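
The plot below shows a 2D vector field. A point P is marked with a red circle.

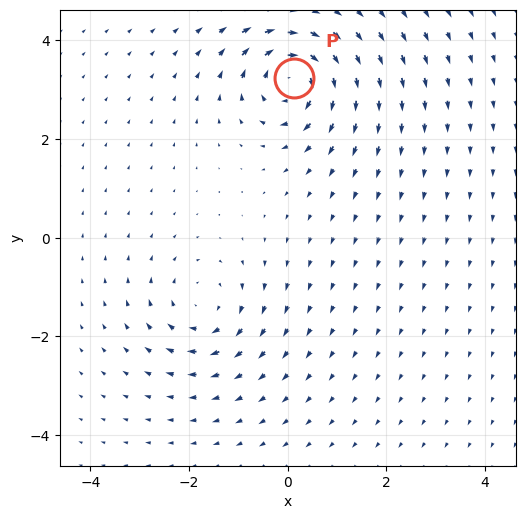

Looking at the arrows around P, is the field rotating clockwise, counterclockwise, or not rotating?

clockwise

Near P at (0.1, 3.2) the arrows circulate clockwise. The curl (z-component) there is about -7; negative curl means clockwise rotation.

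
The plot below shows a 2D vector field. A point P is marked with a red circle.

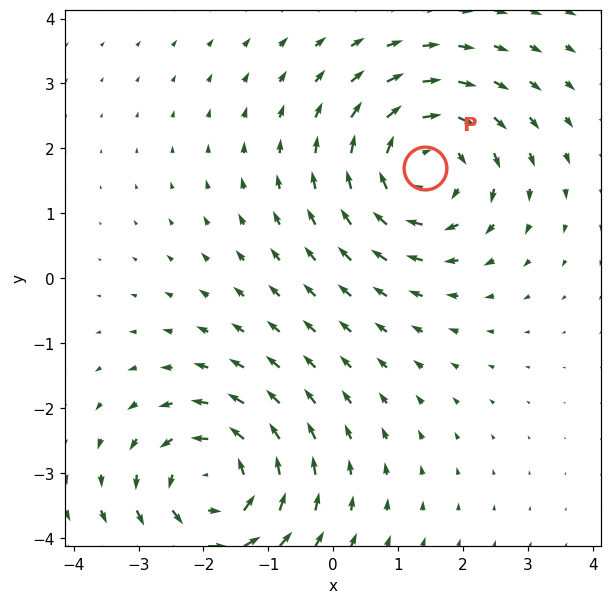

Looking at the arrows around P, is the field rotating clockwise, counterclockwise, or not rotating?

Near P at (1.4, 1.7) the arrows circulate clockwise. The curl (z-component) there is about -3; negative curl means clockwise rotation.

clockwise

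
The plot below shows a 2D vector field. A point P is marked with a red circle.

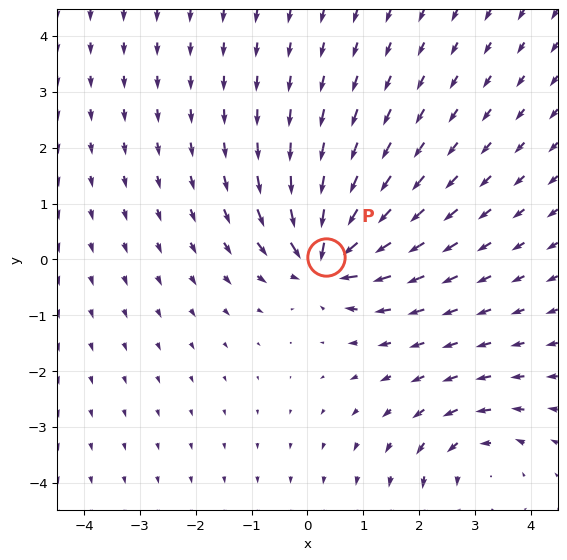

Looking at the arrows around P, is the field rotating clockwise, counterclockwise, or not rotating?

not rotating

Near P at (0.3, 0.0) the arrows show no circulation. The curl there is ≈0.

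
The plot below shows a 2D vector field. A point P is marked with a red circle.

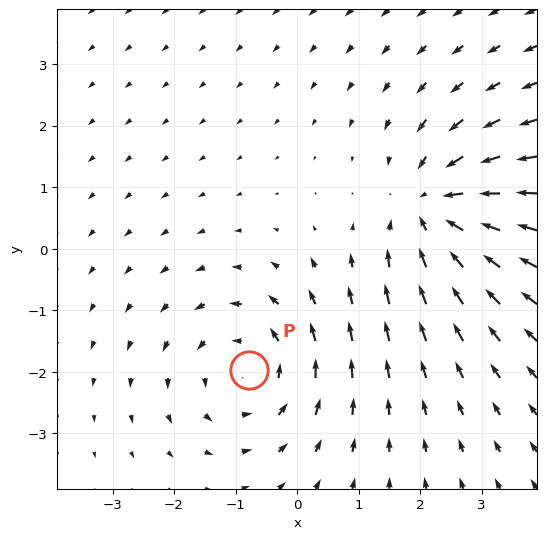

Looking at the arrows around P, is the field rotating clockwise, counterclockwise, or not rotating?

counterclockwise

Near P at (-0.8, -2.0) the arrows circulate counterclockwise. The curl (z-component) there is about +4; positive curl means counterclockwise rotation.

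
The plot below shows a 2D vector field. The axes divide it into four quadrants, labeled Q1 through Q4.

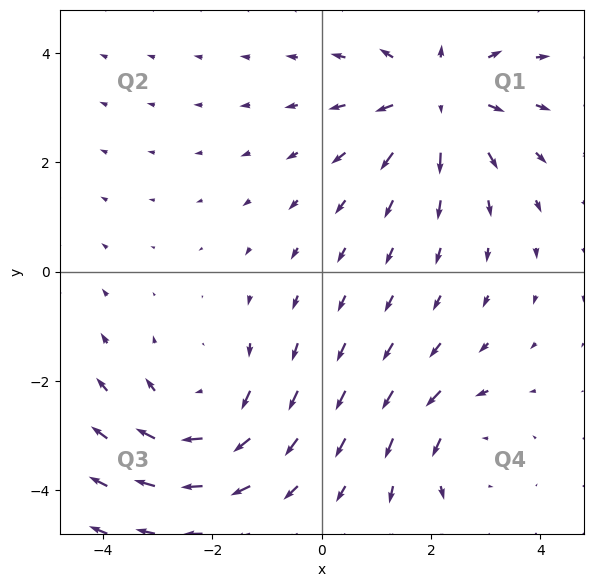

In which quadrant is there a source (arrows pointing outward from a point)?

The source sits at approximately (2.1, 3.2), which lies in quadrant Q1. The divergence there is about +4, positive as expected for a source.

Q1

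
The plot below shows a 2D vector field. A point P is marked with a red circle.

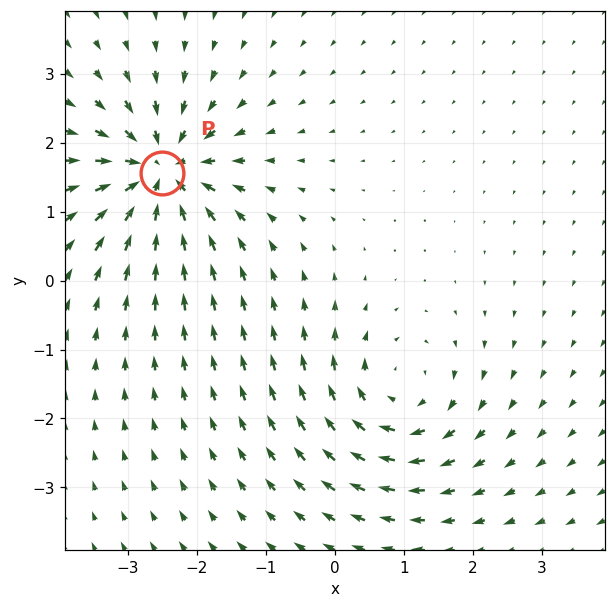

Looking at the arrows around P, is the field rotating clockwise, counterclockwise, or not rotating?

not rotating

Near P at (-2.5, 1.6) the arrows show no circulation. The curl there is ≈0.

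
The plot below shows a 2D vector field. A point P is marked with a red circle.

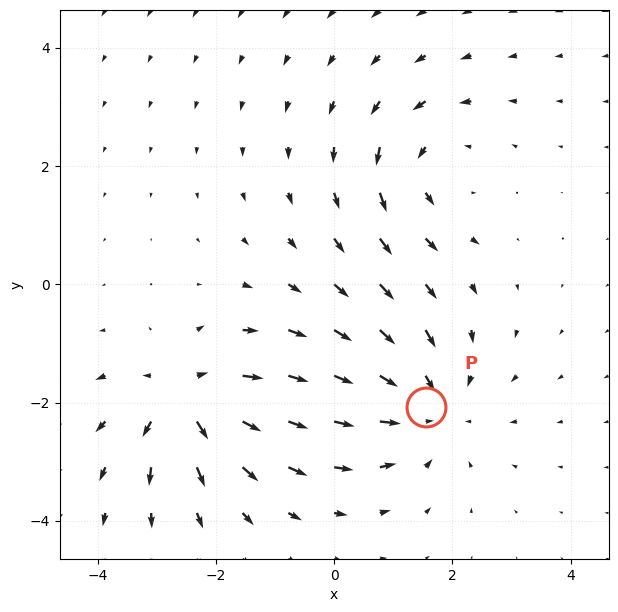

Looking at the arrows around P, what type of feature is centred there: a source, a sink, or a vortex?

At P (1.6, -2.1) the arrows converge inward. Divergence about -3, curl ≈0 — negative divergence with near-zero curl is a sink.

sink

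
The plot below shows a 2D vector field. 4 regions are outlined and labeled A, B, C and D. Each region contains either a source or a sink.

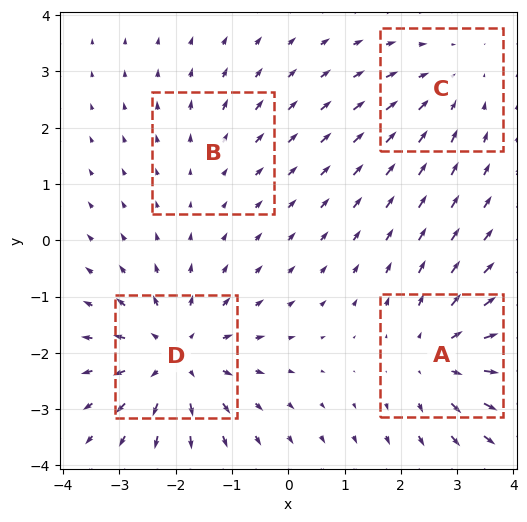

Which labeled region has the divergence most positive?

D

Divergence at each region's feature centre — A: about +5, B: about +2, C: about -3, D: about +6. Region D is most positive.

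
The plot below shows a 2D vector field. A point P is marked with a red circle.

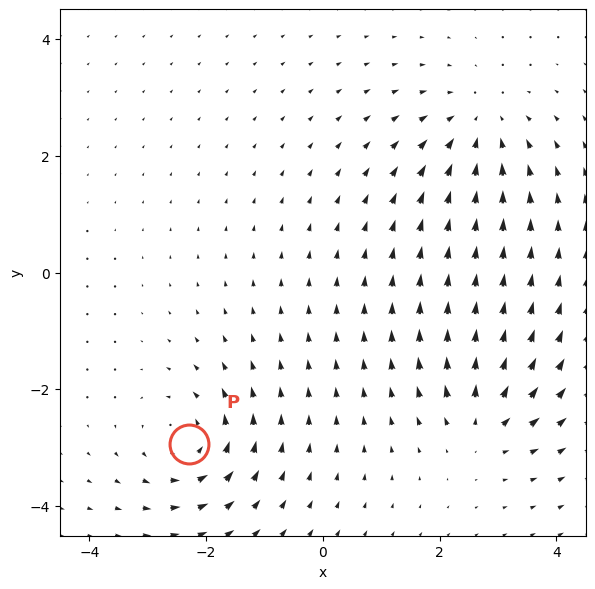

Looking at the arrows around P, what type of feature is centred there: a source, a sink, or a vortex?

vortex

At P (-2.3, -2.9) the arrows circulate counterclockwise. Divergence ≈0, curl about +5 — near-zero divergence with nonzero curl is a vortex.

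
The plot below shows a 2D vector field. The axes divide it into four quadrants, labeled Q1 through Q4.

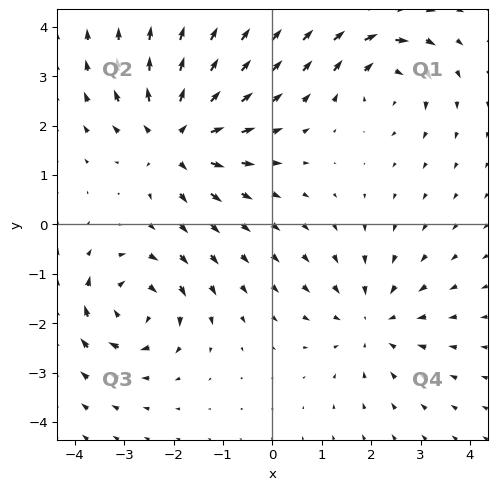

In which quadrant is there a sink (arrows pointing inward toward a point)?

Q4

The sink sits at approximately (2.0, -2.0), which lies in quadrant Q4. The divergence there is about -4, negative as expected for a sink.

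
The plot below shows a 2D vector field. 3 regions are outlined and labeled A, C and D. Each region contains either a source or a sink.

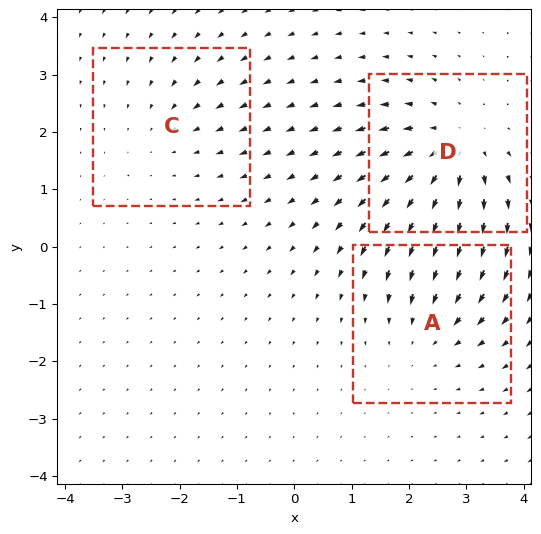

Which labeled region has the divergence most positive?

D

Divergence at each region's feature centre — A: about -3, C: about -2, D: about +5. Region D is most positive.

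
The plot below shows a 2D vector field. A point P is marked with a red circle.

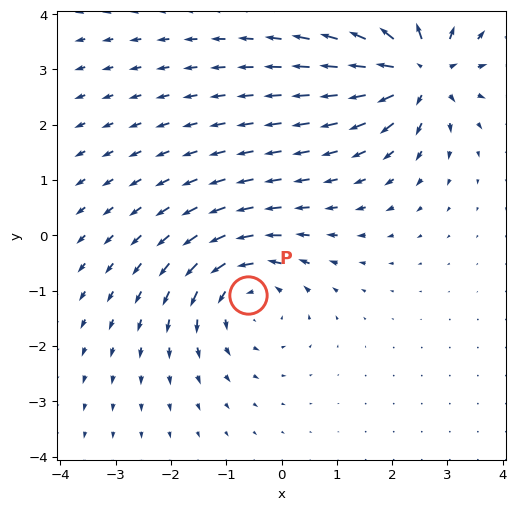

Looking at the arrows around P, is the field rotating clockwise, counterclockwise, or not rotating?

counterclockwise

Near P at (-0.6, -1.1) the arrows circulate counterclockwise. The curl (z-component) there is about +4; positive curl means counterclockwise rotation.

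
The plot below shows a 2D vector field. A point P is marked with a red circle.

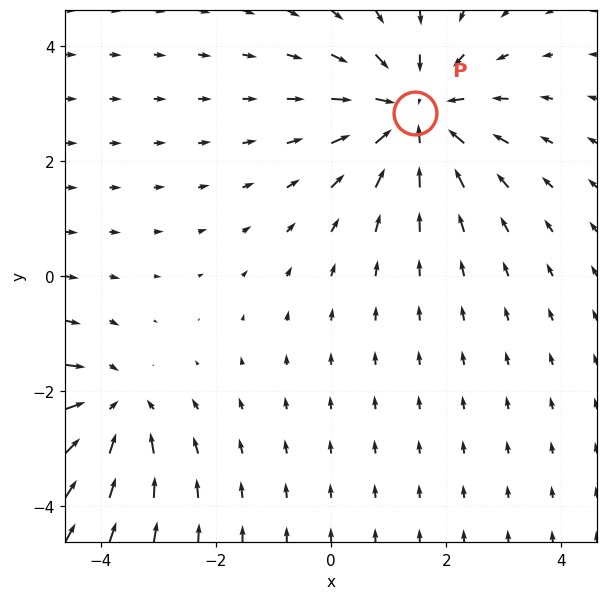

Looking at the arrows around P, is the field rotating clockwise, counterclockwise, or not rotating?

not rotating

Near P at (1.5, 2.8) the arrows show no circulation. The curl there is ≈0.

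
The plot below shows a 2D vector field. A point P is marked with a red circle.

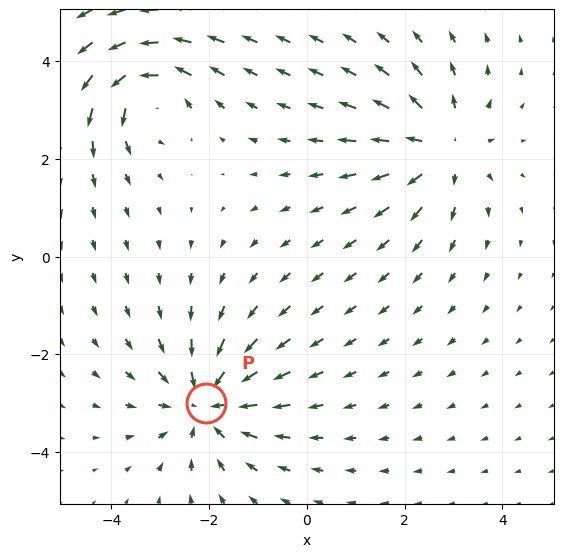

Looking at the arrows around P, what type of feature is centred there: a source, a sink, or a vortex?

At P (-2.1, -3.0) the arrows converge inward. Divergence about -4, curl ≈0 — negative divergence with near-zero curl is a sink.

sink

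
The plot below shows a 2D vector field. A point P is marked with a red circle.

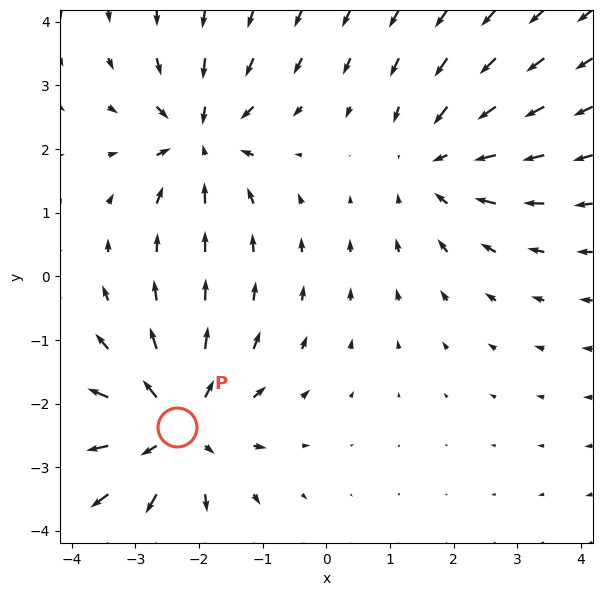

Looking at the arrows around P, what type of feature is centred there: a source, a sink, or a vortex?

source

At P (-2.3, -2.4) the arrows spread outward. Divergence about +5, curl ≈0 — positive divergence with near-zero curl is a source.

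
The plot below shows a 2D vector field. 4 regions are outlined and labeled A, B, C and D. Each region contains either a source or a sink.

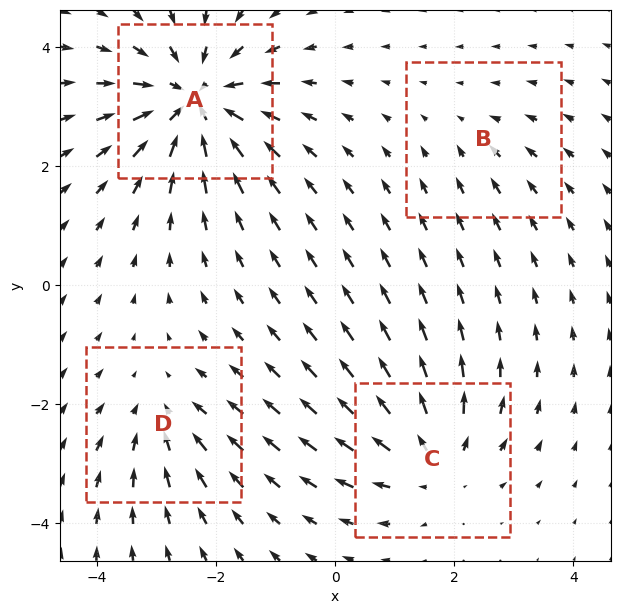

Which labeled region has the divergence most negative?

Divergence at each region's feature centre — A: about -7, B: about -2, C: about +4, D: about -3. Region A is most negative.

A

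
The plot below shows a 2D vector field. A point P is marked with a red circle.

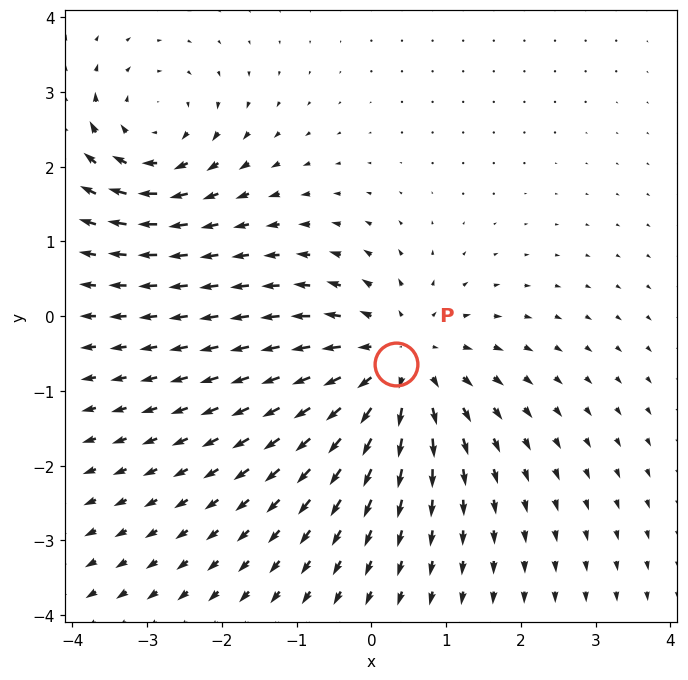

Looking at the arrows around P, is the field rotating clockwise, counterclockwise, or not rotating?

not rotating

Near P at (0.3, -0.6) the arrows show no circulation. The curl there is ≈0.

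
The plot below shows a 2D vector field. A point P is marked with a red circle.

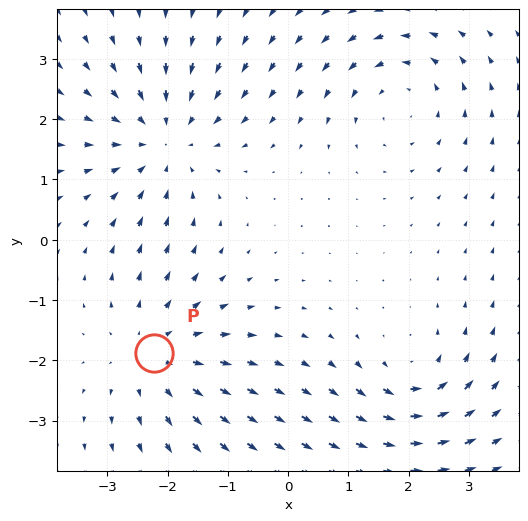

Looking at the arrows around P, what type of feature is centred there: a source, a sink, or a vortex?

At P (-2.2, -1.9) the arrows spread outward. Divergence about +4, curl ≈0 — positive divergence with near-zero curl is a source.

source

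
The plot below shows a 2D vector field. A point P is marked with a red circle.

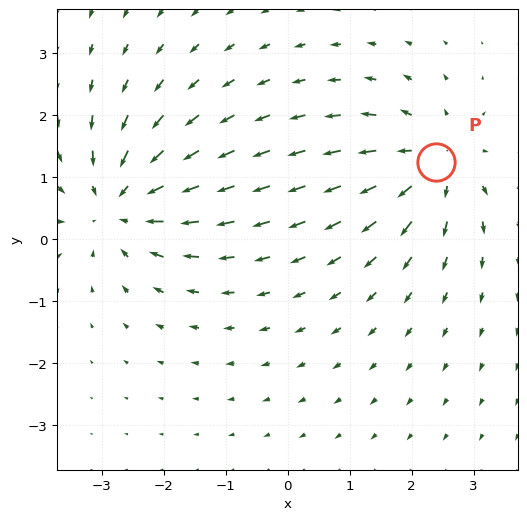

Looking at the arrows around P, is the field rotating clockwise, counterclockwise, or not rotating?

Near P at (2.4, 1.2) the arrows show no circulation. The curl there is ≈0.

not rotating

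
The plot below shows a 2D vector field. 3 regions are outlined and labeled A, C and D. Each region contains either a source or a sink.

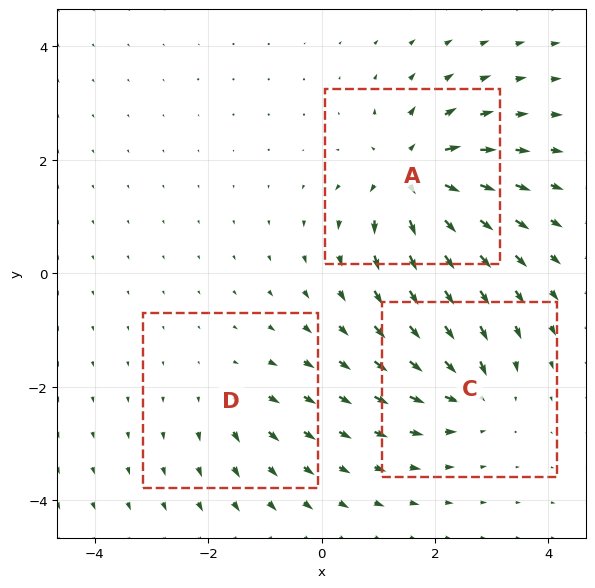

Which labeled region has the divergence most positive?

Divergence at each region's feature centre — A: about +6, C: about -4, D: about +2. Region A is most positive.

A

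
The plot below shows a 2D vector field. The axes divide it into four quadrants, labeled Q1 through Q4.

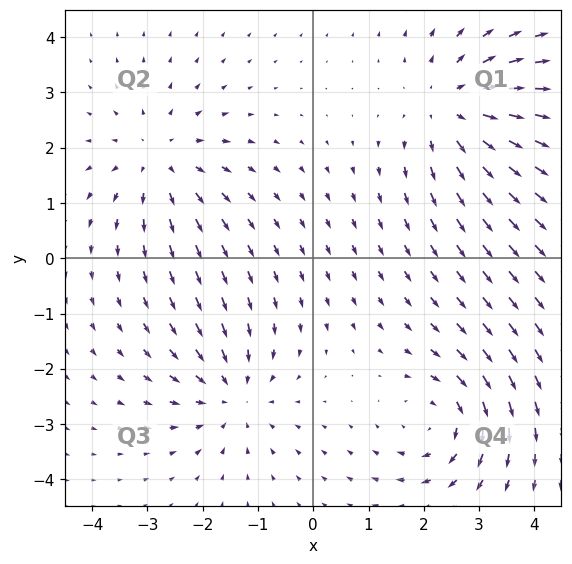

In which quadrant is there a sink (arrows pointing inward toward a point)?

Q3

The sink sits at approximately (-1.5, -2.5), which lies in quadrant Q3. The divergence there is about -4, negative as expected for a sink.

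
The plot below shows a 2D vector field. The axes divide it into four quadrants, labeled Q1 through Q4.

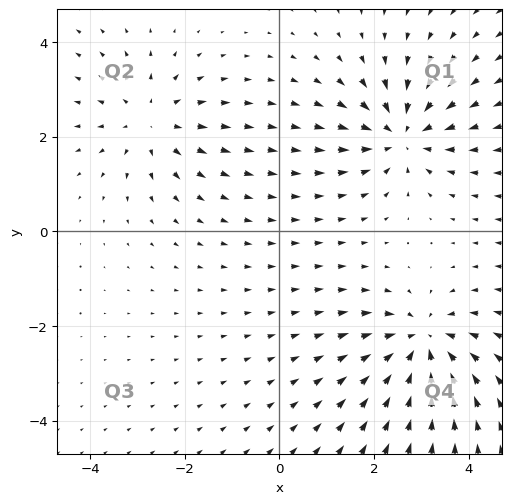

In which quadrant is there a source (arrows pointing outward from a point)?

The source sits at approximately (-2.7, 2.3), which lies in quadrant Q2. The divergence there is about +3, positive as expected for a source.

Q2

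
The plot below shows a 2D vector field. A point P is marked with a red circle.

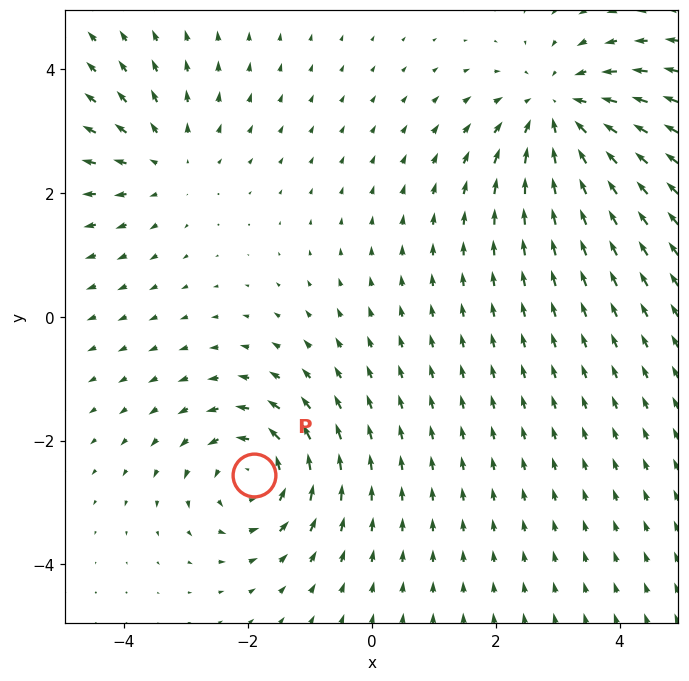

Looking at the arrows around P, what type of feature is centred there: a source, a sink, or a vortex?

At P (-1.9, -2.6) the arrows circulate counterclockwise. Divergence ≈0, curl about +5 — near-zero divergence with nonzero curl is a vortex.

vortex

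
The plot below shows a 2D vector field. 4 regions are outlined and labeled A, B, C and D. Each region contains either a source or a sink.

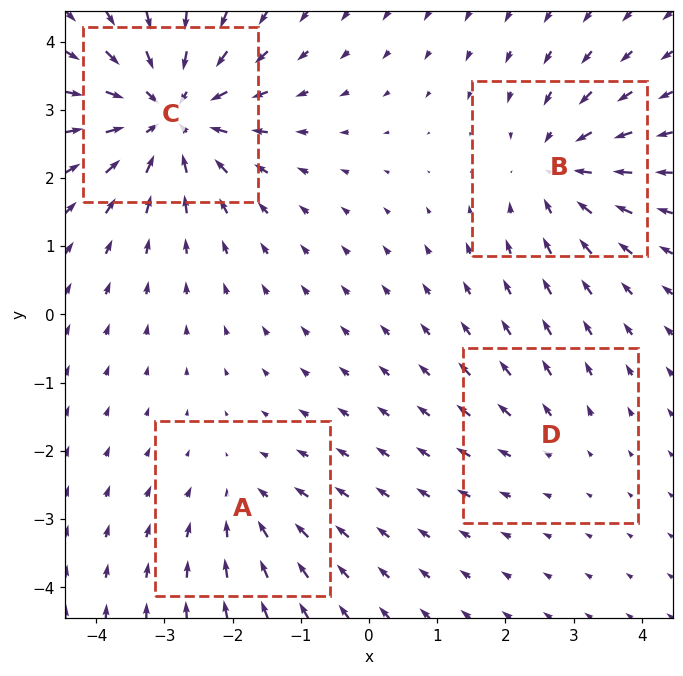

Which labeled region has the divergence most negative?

C

Divergence at each region's feature centre — A: about -3, B: about -5, C: about -7, D: about +2. Region C is most negative.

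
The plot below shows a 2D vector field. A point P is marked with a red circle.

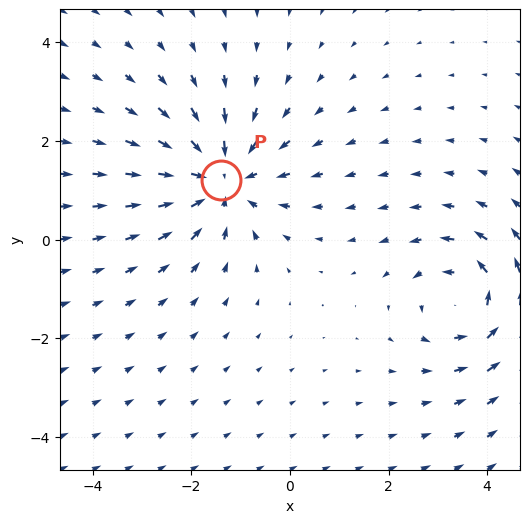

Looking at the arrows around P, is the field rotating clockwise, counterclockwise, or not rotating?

Near P at (-1.4, 1.2) the arrows show no circulation. The curl there is ≈0.

not rotating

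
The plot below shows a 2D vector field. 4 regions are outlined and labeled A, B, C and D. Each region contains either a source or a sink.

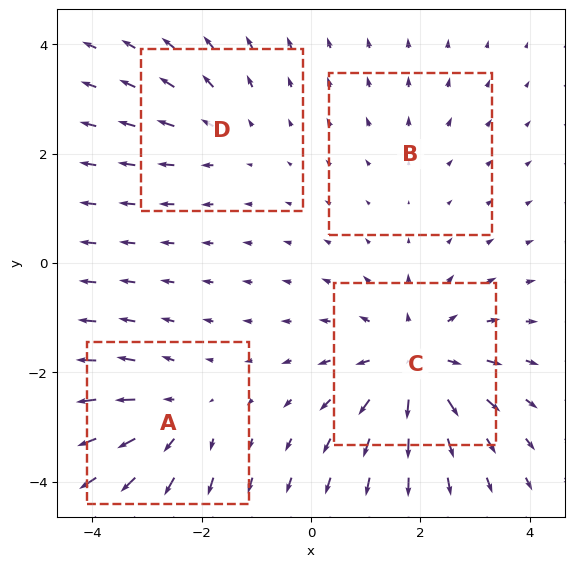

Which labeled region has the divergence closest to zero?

B

Divergence at each region's feature centre — A: about +4, B: about +2, C: about +6, D: about +3. Region B is closest to zero.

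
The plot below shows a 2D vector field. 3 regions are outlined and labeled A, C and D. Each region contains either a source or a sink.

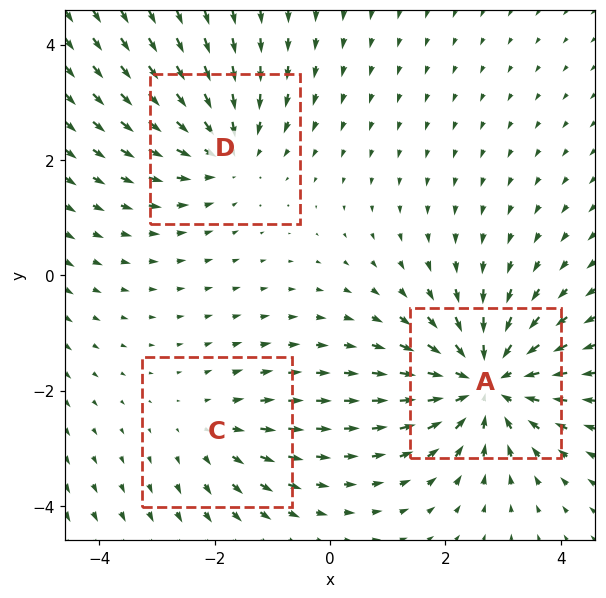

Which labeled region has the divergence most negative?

A

Divergence at each region's feature centre — A: about -5, C: about +2, D: about -3. Region A is most negative.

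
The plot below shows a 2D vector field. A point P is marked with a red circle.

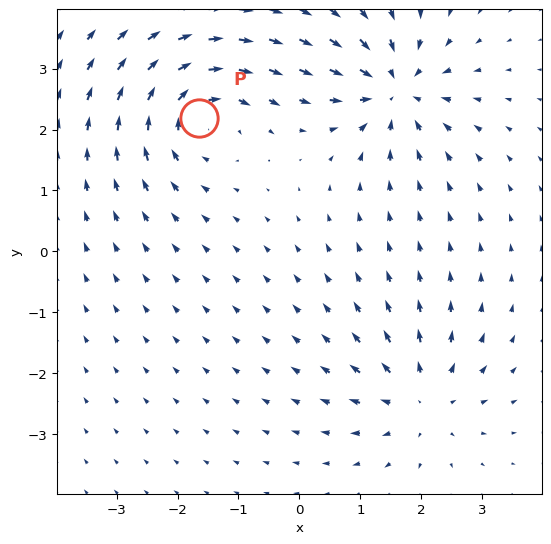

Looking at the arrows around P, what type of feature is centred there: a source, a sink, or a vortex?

At P (-1.6, 2.2) the arrows circulate clockwise. Divergence ≈0, curl about -5 — near-zero divergence with nonzero curl is a vortex.

vortex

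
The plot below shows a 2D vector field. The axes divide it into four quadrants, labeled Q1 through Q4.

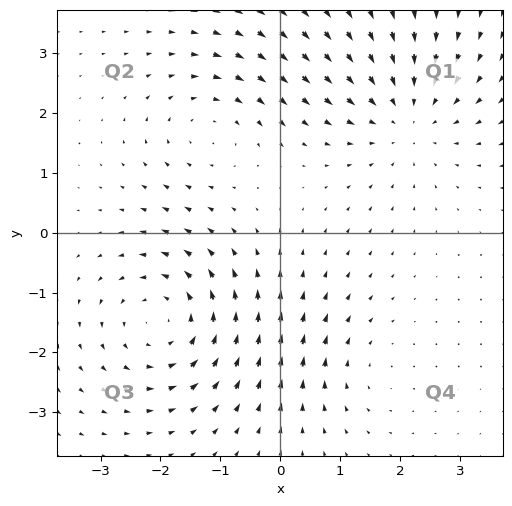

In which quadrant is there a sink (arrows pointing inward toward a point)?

Q1

The sink sits at approximately (2.1, 1.9), which lies in quadrant Q1. The divergence there is about -3, negative as expected for a sink.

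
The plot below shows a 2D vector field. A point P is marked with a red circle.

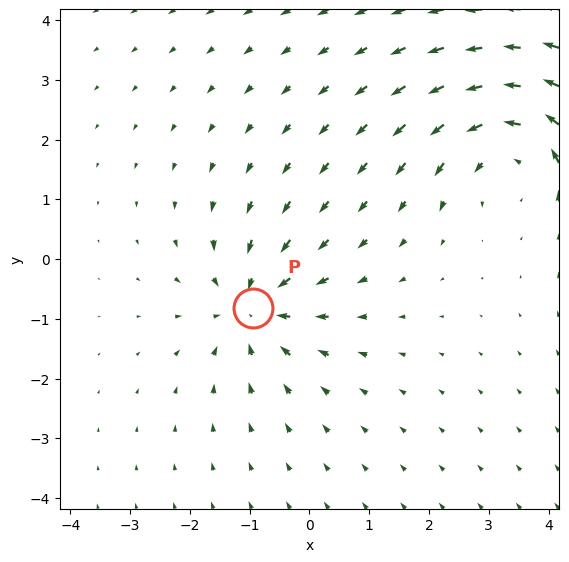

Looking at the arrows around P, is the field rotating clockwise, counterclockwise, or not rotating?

not rotating

Near P at (-0.9, -0.8) the arrows show no circulation. The curl there is ≈0.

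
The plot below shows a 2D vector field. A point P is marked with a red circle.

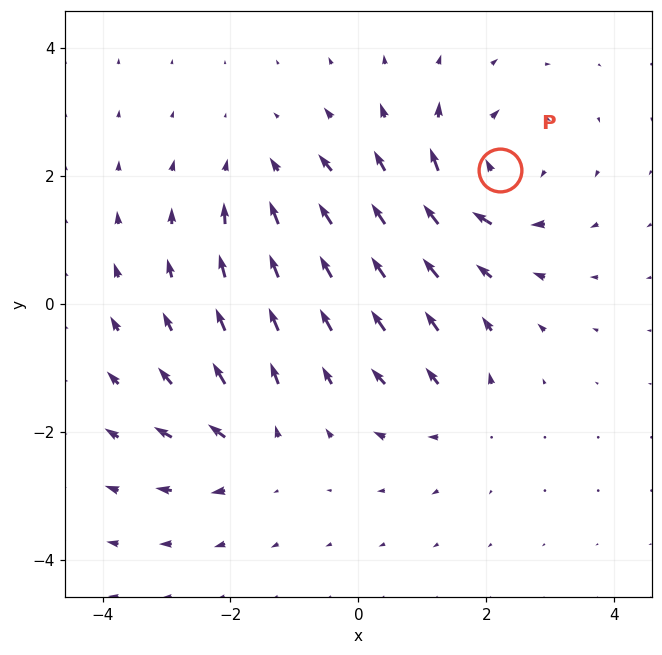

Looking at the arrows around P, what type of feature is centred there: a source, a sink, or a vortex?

vortex

At P (2.2, 2.1) the arrows circulate clockwise. Divergence ≈0, curl about -5 — near-zero divergence with nonzero curl is a vortex.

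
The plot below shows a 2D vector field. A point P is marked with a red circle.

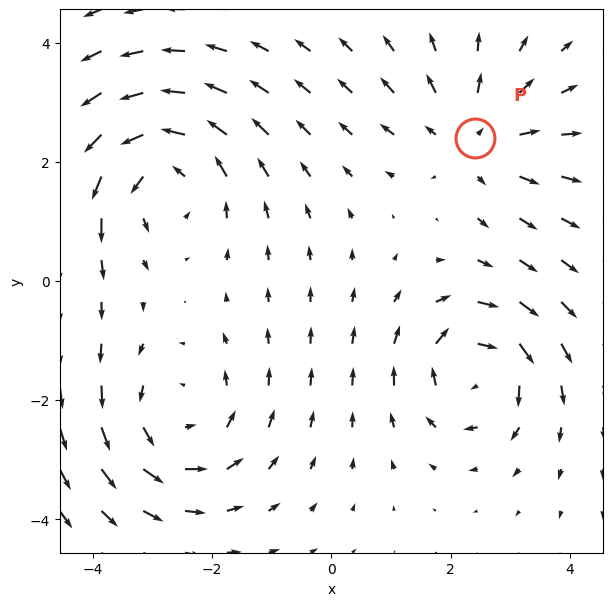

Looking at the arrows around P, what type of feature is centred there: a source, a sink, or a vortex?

At P (2.4, 2.4) the arrows spread outward. Divergence about +3, curl ≈0 — positive divergence with near-zero curl is a source.

source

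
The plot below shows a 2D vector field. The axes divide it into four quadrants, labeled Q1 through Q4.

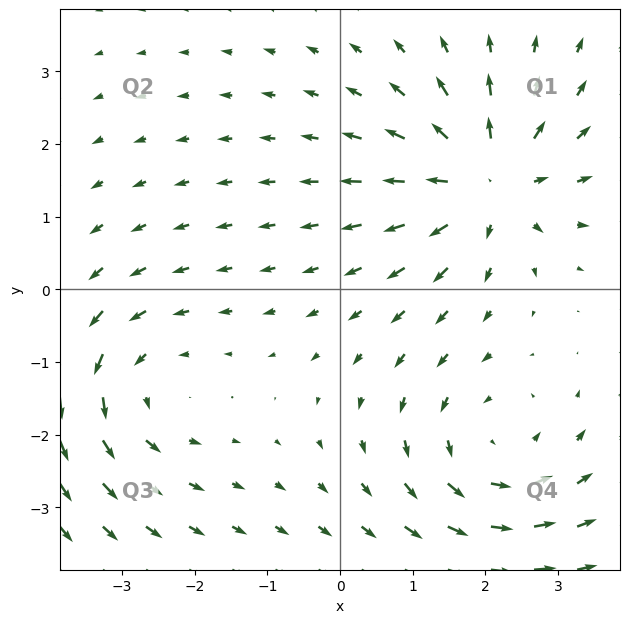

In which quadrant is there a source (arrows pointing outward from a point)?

The source sits at approximately (2.0, 1.5), which lies in quadrant Q1. The divergence there is about +5, positive as expected for a source.

Q1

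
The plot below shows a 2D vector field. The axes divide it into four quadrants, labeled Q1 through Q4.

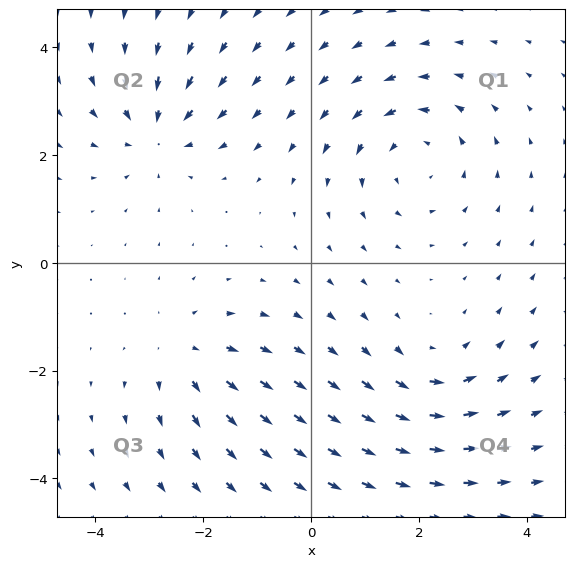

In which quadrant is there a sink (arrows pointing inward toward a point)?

Q2

The sink sits at approximately (-2.9, 2.4), which lies in quadrant Q2. The divergence there is about -5, negative as expected for a sink.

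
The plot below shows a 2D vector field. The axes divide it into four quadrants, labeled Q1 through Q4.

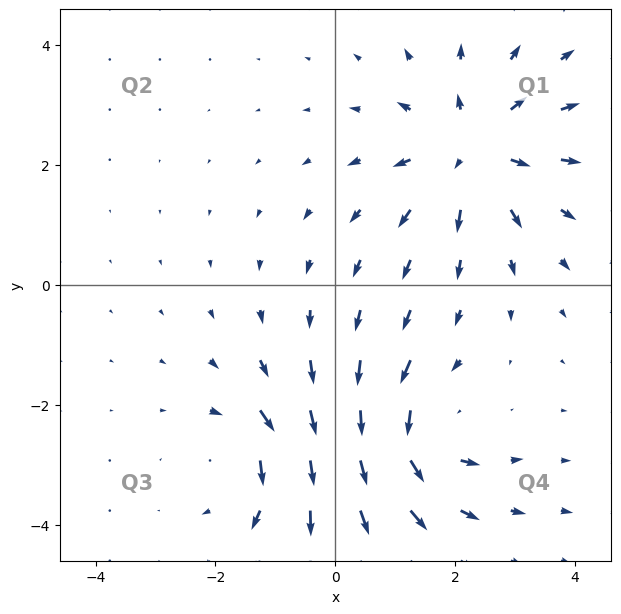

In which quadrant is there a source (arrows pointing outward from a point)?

Q1

The source sits at approximately (2.3, 2.3), which lies in quadrant Q1. The divergence there is about +4, positive as expected for a source.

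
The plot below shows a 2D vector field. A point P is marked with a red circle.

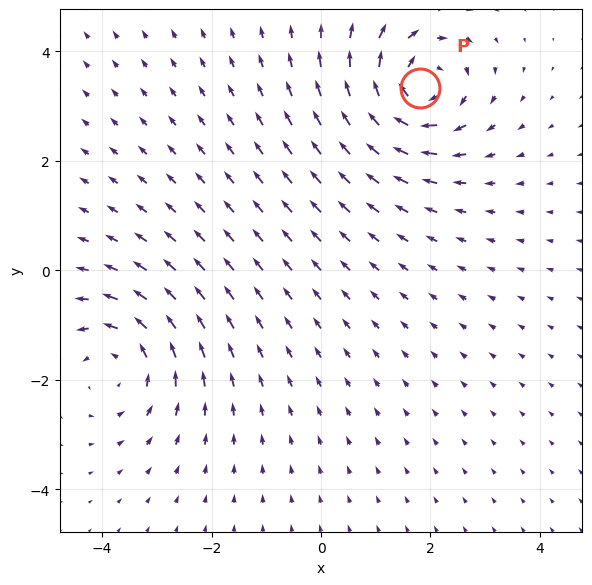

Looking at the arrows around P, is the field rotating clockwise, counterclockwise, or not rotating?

Near P at (1.8, 3.3) the arrows circulate clockwise. The curl (z-component) there is about -6; negative curl means clockwise rotation.

clockwise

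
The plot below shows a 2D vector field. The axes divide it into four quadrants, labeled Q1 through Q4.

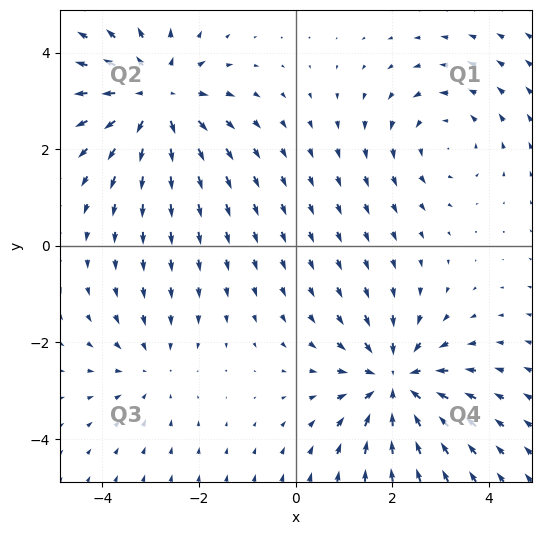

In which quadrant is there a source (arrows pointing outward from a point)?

Q2

The source sits at approximately (-2.9, 3.1), which lies in quadrant Q2. The divergence there is about +5, positive as expected for a source.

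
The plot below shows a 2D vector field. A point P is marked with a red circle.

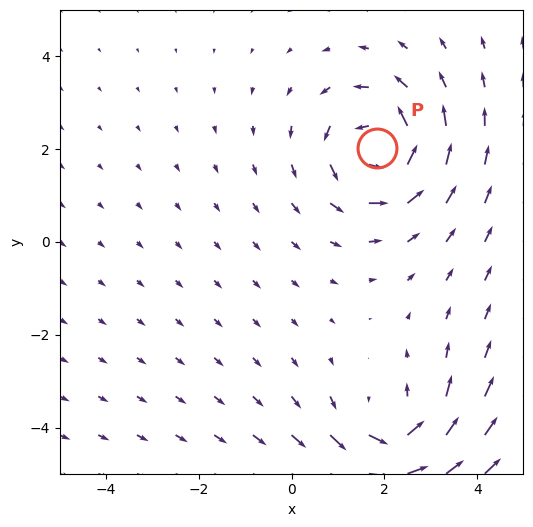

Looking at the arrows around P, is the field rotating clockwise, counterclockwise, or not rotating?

counterclockwise

Near P at (1.9, 2.0) the arrows circulate counterclockwise. The curl (z-component) there is about +6; positive curl means counterclockwise rotation.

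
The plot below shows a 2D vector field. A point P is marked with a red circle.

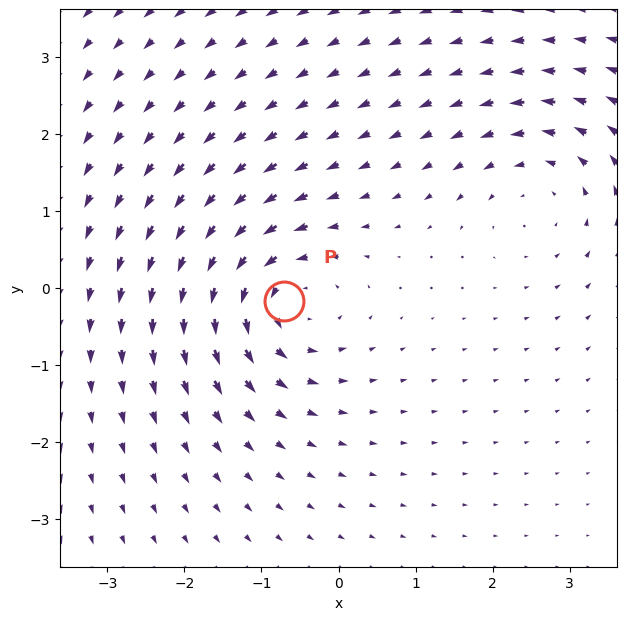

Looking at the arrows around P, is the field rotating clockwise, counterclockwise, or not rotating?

counterclockwise

Near P at (-0.7, -0.2) the arrows circulate counterclockwise. The curl (z-component) there is about +5; positive curl means counterclockwise rotation.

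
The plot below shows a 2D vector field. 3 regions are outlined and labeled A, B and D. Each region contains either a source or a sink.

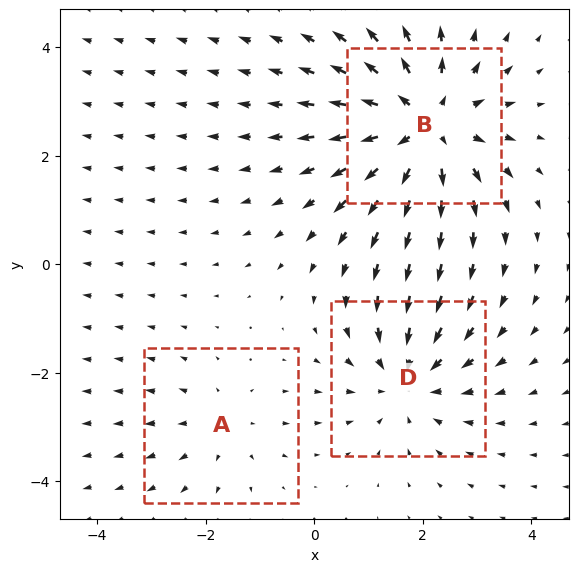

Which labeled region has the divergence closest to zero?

A

Divergence at each region's feature centre — A: about +2, B: about +4, D: about -3. Region A is closest to zero.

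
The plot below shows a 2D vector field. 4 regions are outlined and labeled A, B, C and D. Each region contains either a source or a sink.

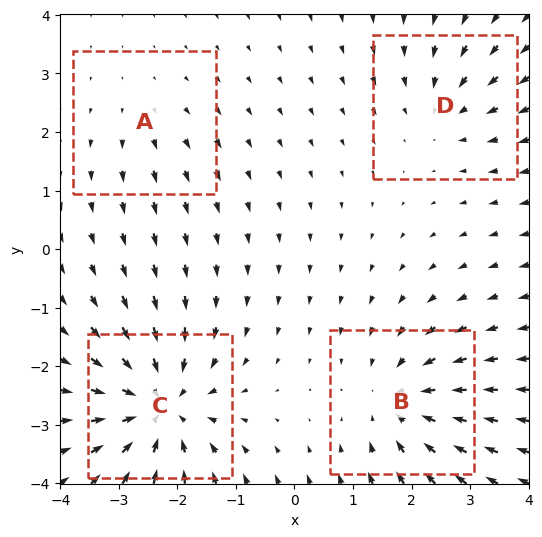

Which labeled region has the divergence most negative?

Divergence at each region's feature centre — A: about +2, B: about -5, C: about -7, D: about -3. Region C is most negative.

C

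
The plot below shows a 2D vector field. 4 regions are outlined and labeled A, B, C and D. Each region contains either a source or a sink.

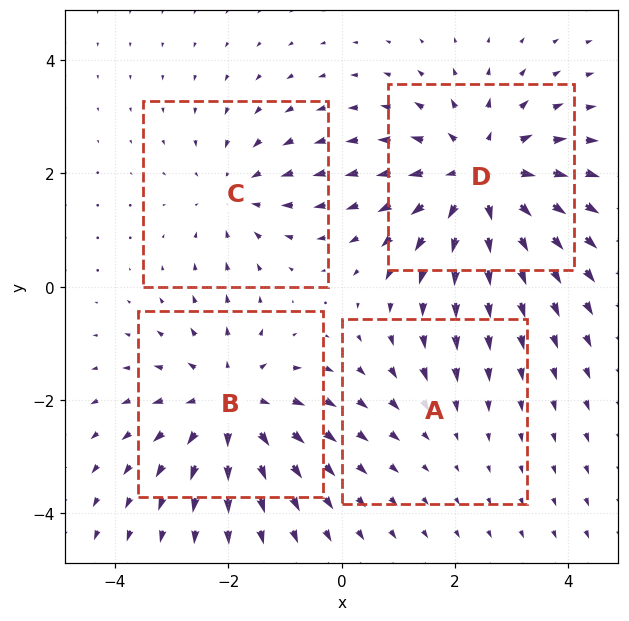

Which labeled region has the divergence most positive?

Divergence at each region's feature centre — A: about -2, B: about +4, C: about -3, D: about +5. Region D is most positive.

D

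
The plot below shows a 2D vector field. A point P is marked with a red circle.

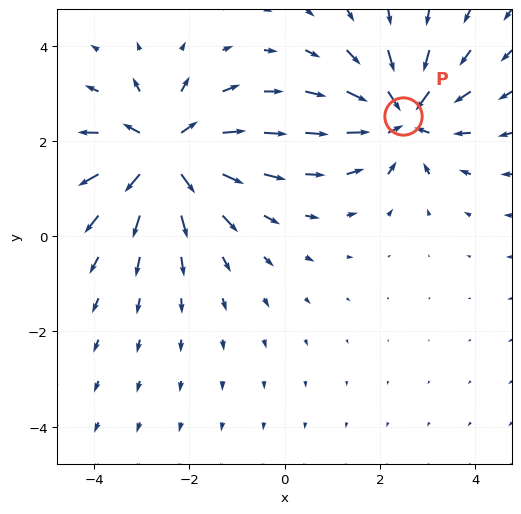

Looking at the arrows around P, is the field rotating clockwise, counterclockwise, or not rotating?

not rotating

Near P at (2.5, 2.5) the arrows show no circulation. The curl there is ≈0.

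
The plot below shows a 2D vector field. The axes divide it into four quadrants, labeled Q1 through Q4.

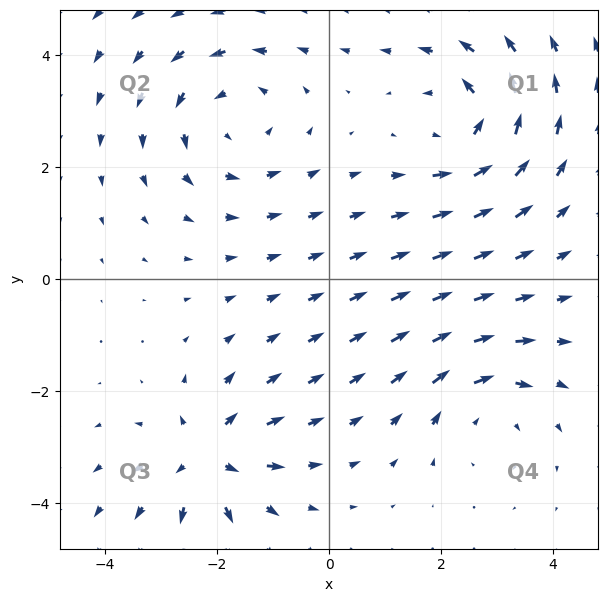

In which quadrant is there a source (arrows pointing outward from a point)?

The source sits at approximately (-2.2, -3.2), which lies in quadrant Q3. The divergence there is about +4, positive as expected for a source.

Q3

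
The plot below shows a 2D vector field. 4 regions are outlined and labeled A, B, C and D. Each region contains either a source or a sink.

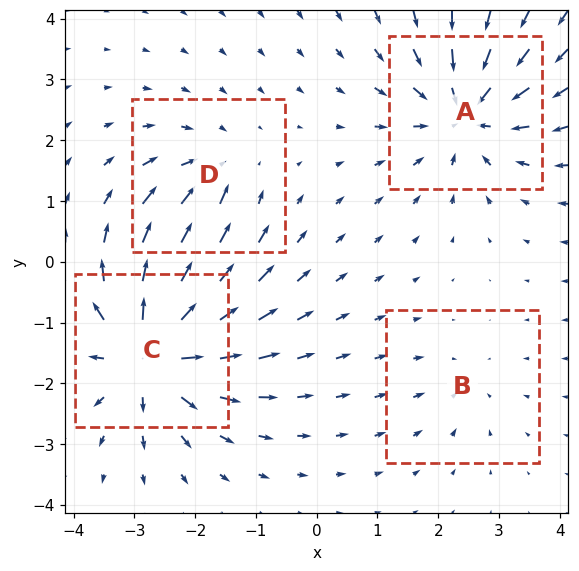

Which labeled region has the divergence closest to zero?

Divergence at each region's feature centre — A: about -6, B: about -2, C: about +8, D: about -4. Region B is closest to zero.

B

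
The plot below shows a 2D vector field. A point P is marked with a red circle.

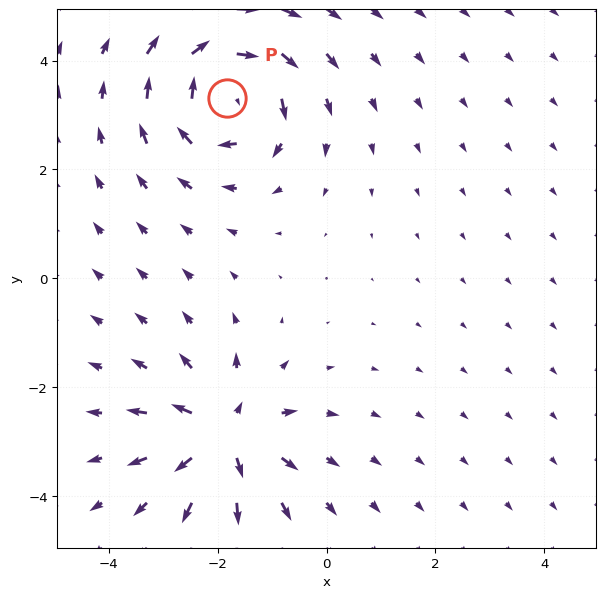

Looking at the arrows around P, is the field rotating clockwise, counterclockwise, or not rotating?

clockwise

Near P at (-1.8, 3.3) the arrows circulate clockwise. The curl (z-component) there is about -4; negative curl means clockwise rotation.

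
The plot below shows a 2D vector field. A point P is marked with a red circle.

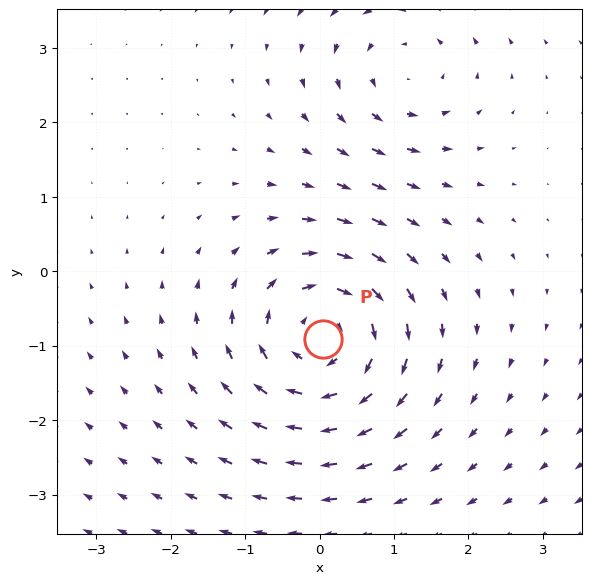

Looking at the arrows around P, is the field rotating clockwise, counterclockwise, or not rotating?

clockwise

Near P at (0.0, -0.9) the arrows circulate clockwise. The curl (z-component) there is about -5; negative curl means clockwise rotation.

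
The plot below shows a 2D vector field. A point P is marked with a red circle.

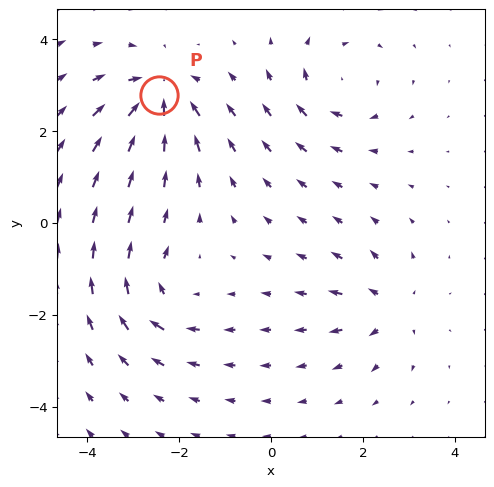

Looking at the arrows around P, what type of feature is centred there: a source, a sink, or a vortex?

At P (-2.4, 2.8) the arrows converge inward. Divergence about -5, curl ≈0 — negative divergence with near-zero curl is a sink.

sink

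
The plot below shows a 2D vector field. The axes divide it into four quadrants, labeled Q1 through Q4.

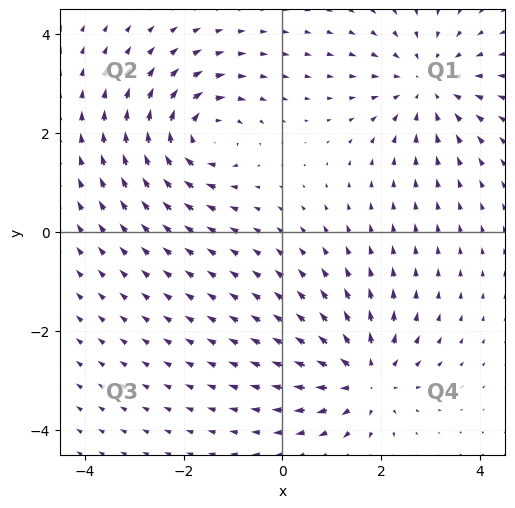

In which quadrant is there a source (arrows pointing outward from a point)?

Q4

The source sits at approximately (1.7, -2.9), which lies in quadrant Q4. The divergence there is about +4, positive as expected for a source.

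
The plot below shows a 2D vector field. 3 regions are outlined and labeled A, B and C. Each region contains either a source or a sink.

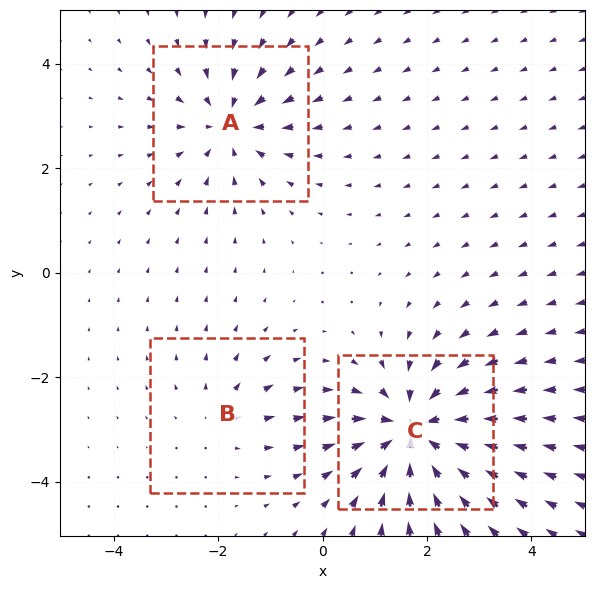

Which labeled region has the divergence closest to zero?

Divergence at each region's feature centre — A: about -4, B: about +2, C: about -5. Region B is closest to zero.

B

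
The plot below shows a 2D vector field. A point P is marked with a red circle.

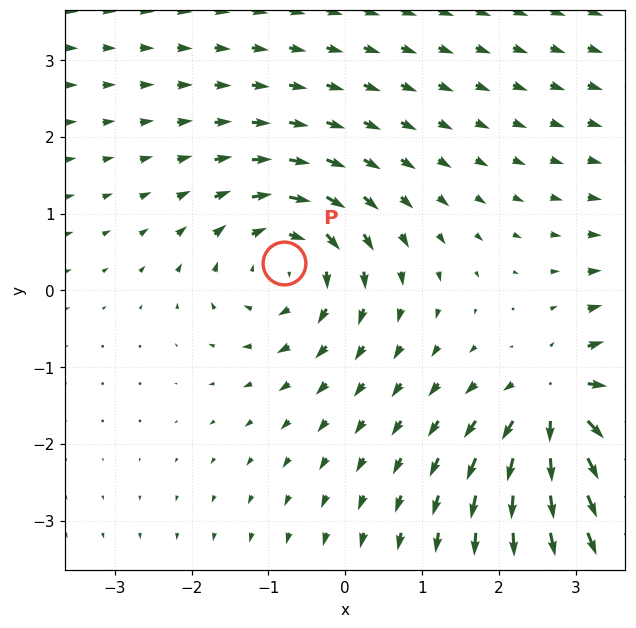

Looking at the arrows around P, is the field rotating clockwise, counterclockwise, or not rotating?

Near P at (-0.8, 0.4) the arrows circulate clockwise. The curl (z-component) there is about -3; negative curl means clockwise rotation.

clockwise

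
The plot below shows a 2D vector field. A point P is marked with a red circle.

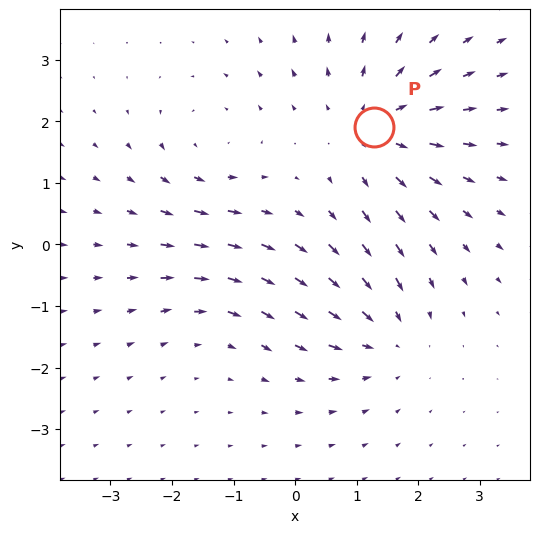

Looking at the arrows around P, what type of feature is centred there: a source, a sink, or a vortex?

source

At P (1.3, 1.9) the arrows spread outward. Divergence about +4, curl ≈0 — positive divergence with near-zero curl is a source.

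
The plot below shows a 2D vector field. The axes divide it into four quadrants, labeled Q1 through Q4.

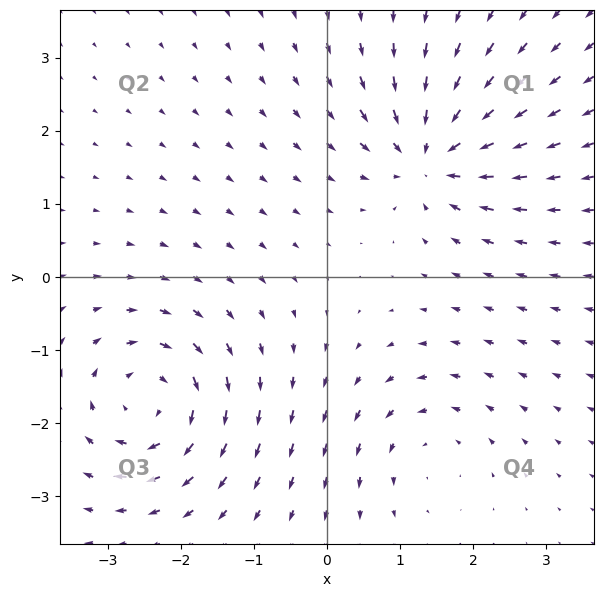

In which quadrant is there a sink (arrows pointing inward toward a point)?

Q1

The sink sits at approximately (1.4, 1.7), which lies in quadrant Q1. The divergence there is about -6, negative as expected for a sink.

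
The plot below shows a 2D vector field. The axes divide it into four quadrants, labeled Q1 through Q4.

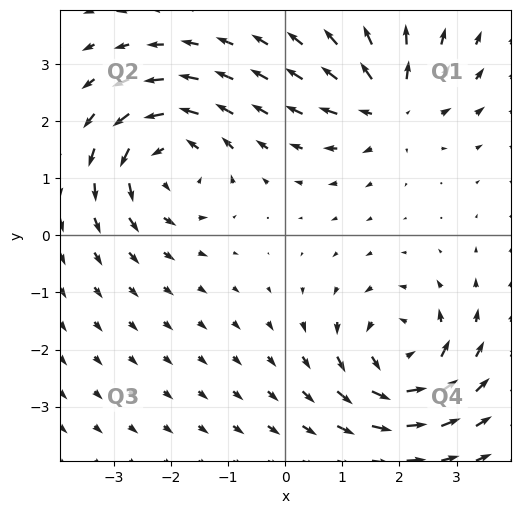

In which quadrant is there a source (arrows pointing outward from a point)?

The source sits at approximately (1.9, 2.3), which lies in quadrant Q1. The divergence there is about +5, positive as expected for a source.

Q1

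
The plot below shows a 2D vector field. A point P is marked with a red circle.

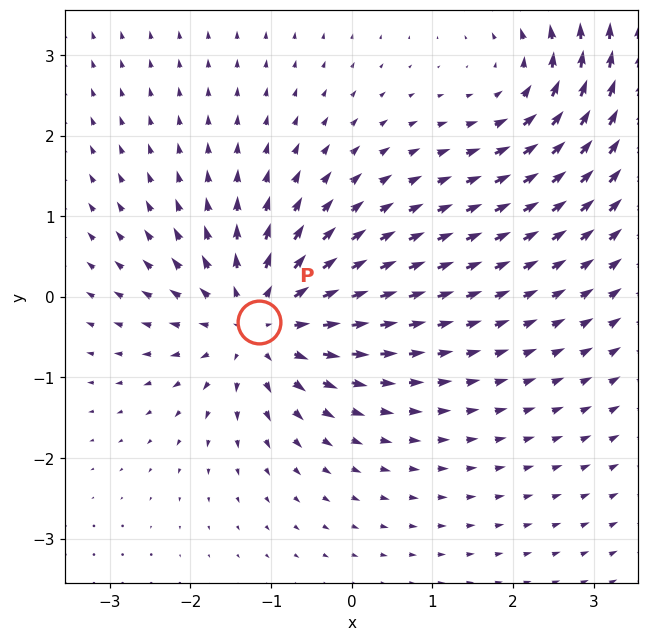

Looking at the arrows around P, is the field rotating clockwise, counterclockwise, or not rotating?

not rotating

Near P at (-1.2, -0.3) the arrows show no circulation. The curl there is ≈0.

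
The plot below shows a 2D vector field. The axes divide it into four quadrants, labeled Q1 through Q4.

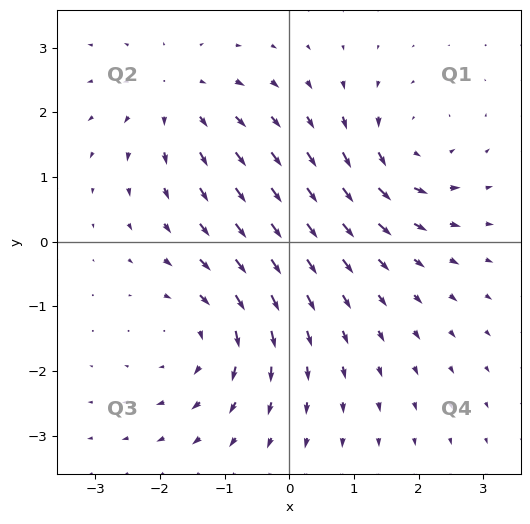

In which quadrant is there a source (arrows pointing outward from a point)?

Q2

The source sits at approximately (-1.7, 2.3), which lies in quadrant Q2. The divergence there is about +3, positive as expected for a source.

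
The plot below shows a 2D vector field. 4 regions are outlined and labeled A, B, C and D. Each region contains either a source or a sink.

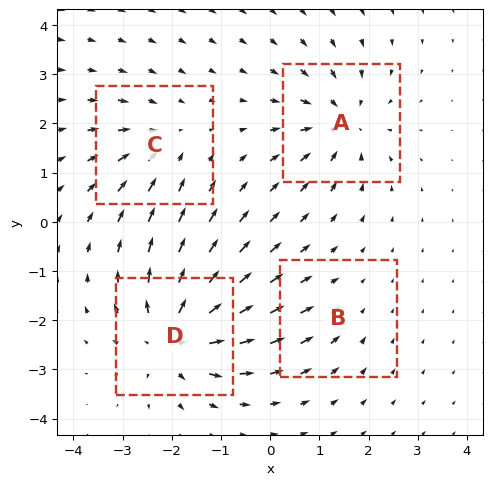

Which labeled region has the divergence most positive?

Divergence at each region's feature centre — A: about -5, B: about -2, C: about -3, D: about +7. Region D is most positive.

D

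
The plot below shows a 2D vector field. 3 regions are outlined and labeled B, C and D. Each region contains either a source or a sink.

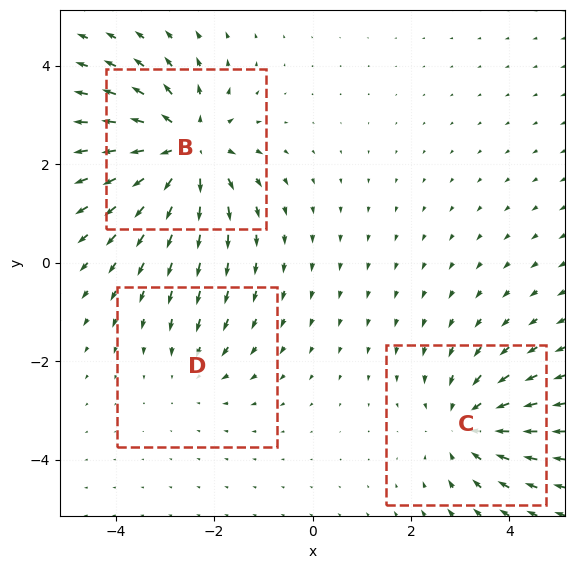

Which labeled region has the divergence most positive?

Divergence at each region's feature centre — B: about +4, C: about -3, D: about -2. Region B is most positive.

B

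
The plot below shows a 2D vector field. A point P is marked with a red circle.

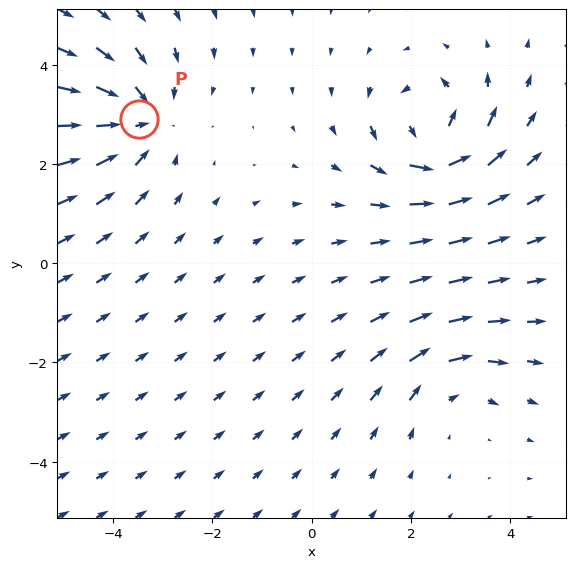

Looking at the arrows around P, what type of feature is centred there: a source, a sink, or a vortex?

sink

At P (-3.5, 2.9) the arrows converge inward. Divergence about -4, curl ≈0 — negative divergence with near-zero curl is a sink.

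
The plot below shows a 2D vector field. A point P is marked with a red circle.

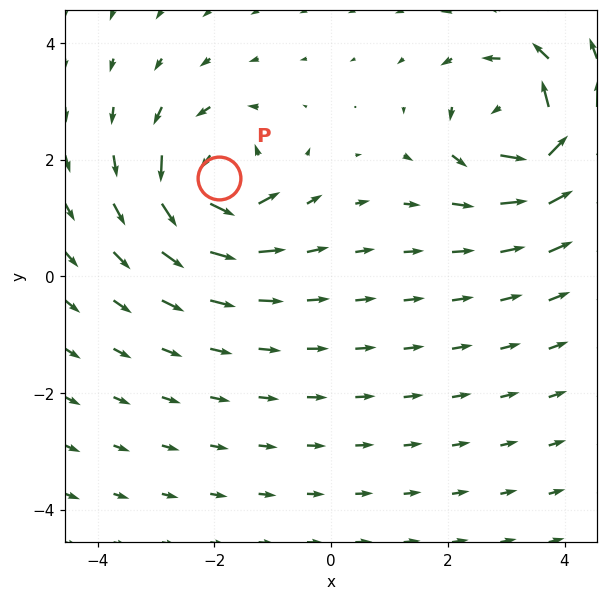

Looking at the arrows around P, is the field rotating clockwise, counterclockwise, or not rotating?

counterclockwise

Near P at (-1.9, 1.7) the arrows circulate counterclockwise. The curl (z-component) there is about +4; positive curl means counterclockwise rotation.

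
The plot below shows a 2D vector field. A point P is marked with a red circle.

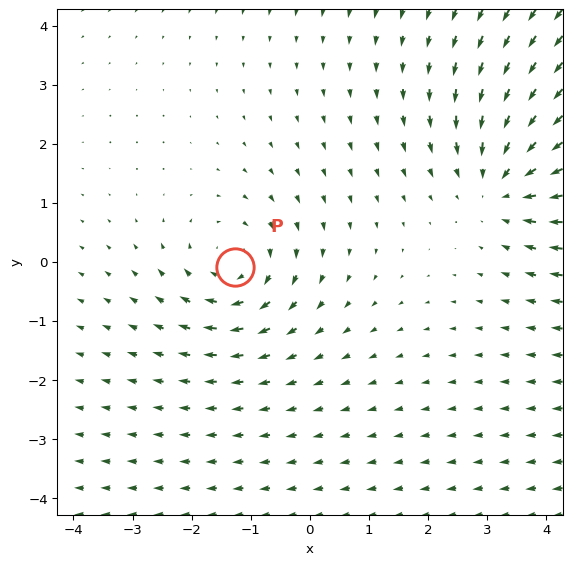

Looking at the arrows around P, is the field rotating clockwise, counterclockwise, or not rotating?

clockwise

Near P at (-1.3, -0.1) the arrows circulate clockwise. The curl (z-component) there is about -3; negative curl means clockwise rotation.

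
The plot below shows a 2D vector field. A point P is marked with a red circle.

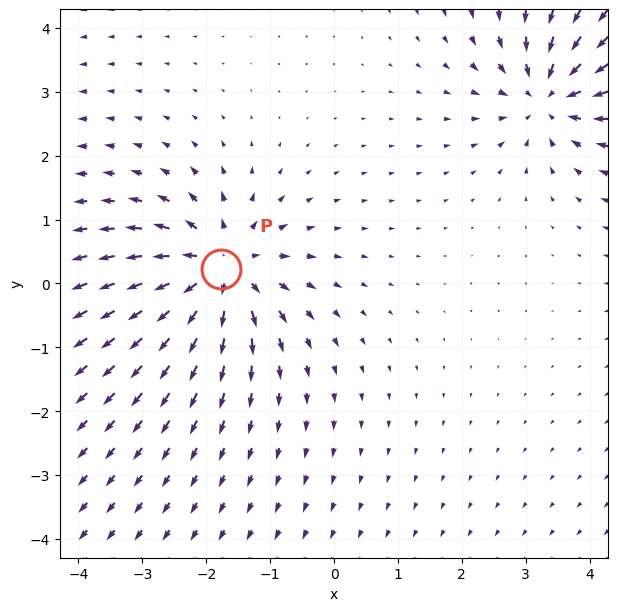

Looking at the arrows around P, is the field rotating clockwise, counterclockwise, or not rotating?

not rotating

Near P at (-1.8, 0.2) the arrows show no circulation. The curl there is ≈0.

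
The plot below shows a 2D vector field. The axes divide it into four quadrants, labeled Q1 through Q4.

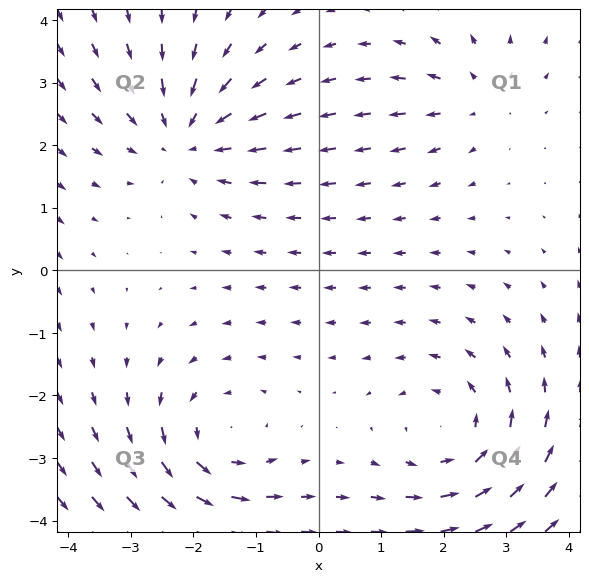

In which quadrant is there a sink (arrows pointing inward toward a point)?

Q2

The sink sits at approximately (-2.1, 2.1), which lies in quadrant Q2. The divergence there is about -4, negative as expected for a sink.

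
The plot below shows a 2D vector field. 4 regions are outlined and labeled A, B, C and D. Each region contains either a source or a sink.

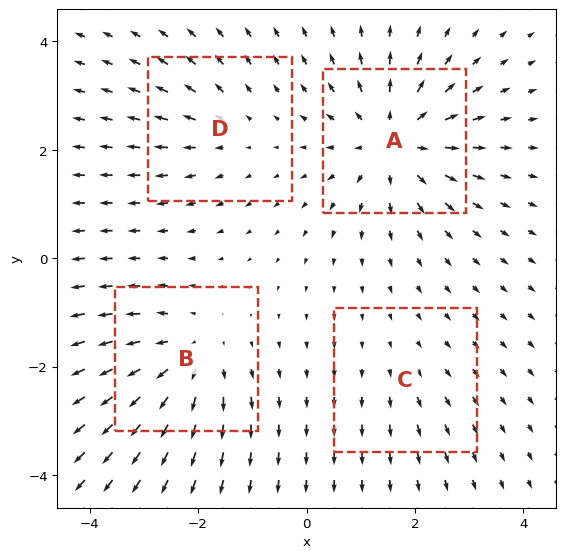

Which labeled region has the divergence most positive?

A

Divergence at each region's feature centre — A: about +7, B: about +5, C: about +2, D: about +3. Region A is most positive.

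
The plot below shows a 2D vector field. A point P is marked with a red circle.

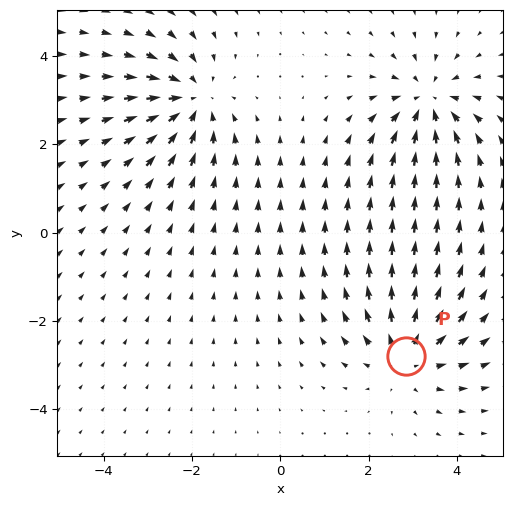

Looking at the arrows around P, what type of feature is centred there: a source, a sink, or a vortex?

source

At P (2.9, -2.8) the arrows spread outward. Divergence about +4, curl ≈0 — positive divergence with near-zero curl is a source.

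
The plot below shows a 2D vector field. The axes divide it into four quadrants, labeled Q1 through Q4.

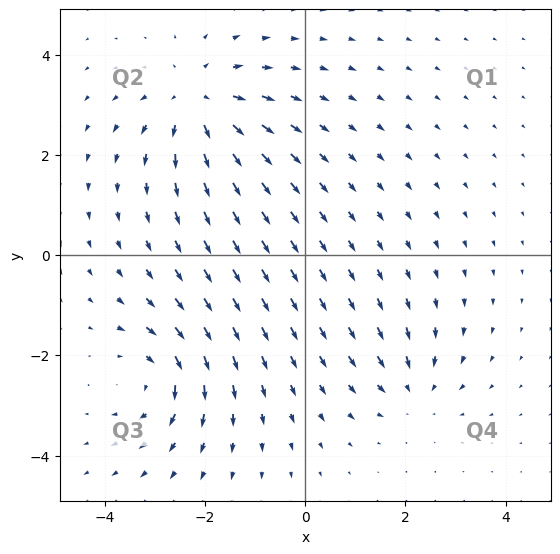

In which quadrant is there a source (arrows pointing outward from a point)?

Q2

The source sits at approximately (-2.1, 3.1), which lies in quadrant Q2. The divergence there is about +4, positive as expected for a source.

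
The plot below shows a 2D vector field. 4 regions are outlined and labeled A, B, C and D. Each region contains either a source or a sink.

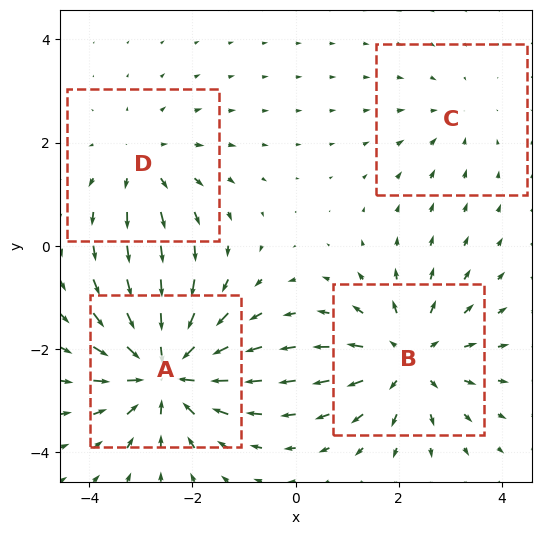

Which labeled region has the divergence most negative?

A

Divergence at each region's feature centre — A: about -6, B: about +5, C: about -2, D: about +3. Region A is most negative.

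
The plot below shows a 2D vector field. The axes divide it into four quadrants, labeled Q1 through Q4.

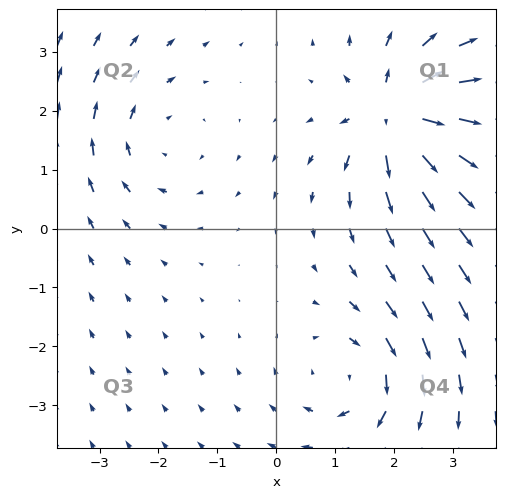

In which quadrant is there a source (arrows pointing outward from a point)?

Q1

The source sits at approximately (2.1, 1.9), which lies in quadrant Q1. The divergence there is about +6, positive as expected for a source.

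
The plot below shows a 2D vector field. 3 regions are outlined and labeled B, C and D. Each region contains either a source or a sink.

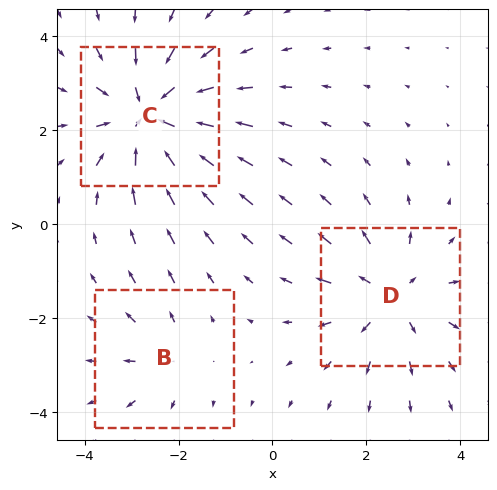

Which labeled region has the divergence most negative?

C

Divergence at each region's feature centre — B: about +2, C: about -4, D: about +3. Region C is most negative.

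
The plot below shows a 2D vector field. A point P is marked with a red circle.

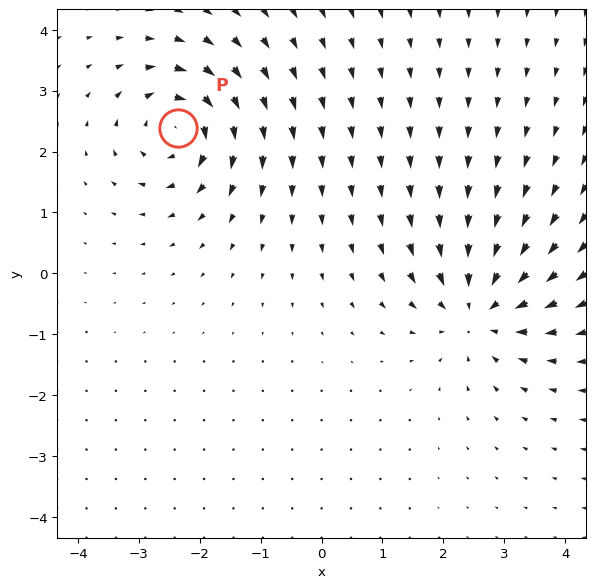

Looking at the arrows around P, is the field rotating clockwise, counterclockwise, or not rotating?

Near P at (-2.4, 2.4) the arrows circulate clockwise. The curl (z-component) there is about -6; negative curl means clockwise rotation.

clockwise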